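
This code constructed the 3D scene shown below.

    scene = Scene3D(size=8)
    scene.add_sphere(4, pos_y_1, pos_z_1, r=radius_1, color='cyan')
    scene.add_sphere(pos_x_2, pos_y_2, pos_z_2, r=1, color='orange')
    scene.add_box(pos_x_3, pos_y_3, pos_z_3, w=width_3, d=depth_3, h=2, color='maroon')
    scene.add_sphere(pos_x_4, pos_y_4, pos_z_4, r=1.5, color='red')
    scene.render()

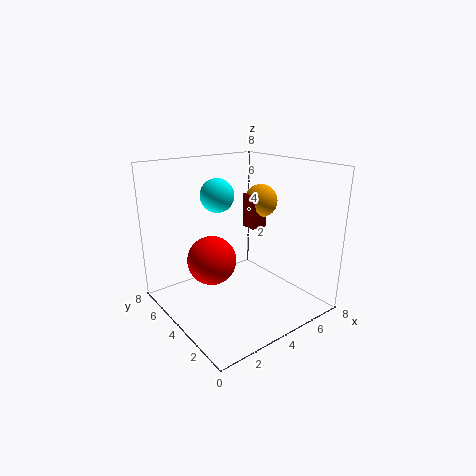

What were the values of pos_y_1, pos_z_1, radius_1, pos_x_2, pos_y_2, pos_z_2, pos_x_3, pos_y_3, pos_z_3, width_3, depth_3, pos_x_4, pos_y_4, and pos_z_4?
pos_y_1 = 6, pos_z_1 = 6, radius_1 = 1, pos_x_2 = 6.5, pos_y_2 = 5, pos_z_2 = 5.5, pos_x_3 = 5.5, pos_y_3 = 4.5, pos_z_3 = 4, width_3 = 1, depth_3 = 1, pos_x_4 = 3.5, pos_y_4 = 6, pos_z_4 = 2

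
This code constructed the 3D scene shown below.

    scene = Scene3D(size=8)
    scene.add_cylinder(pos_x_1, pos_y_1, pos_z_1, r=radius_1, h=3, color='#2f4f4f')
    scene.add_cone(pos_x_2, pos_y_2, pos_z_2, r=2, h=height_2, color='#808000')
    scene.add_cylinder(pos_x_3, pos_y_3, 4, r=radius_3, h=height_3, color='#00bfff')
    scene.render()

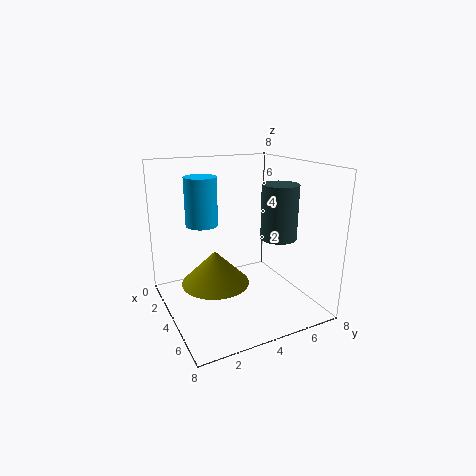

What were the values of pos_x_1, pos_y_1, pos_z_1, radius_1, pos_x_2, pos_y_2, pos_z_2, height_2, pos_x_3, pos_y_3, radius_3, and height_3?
pos_x_1 = 5, pos_y_1 = 6, pos_z_1 = 4, radius_1 = 1, pos_x_2 = 3, pos_y_2 = 3, pos_z_2 = 1, height_2 = 2, pos_x_3 = 1, pos_y_3 = 3, radius_3 = 1, height_3 = 3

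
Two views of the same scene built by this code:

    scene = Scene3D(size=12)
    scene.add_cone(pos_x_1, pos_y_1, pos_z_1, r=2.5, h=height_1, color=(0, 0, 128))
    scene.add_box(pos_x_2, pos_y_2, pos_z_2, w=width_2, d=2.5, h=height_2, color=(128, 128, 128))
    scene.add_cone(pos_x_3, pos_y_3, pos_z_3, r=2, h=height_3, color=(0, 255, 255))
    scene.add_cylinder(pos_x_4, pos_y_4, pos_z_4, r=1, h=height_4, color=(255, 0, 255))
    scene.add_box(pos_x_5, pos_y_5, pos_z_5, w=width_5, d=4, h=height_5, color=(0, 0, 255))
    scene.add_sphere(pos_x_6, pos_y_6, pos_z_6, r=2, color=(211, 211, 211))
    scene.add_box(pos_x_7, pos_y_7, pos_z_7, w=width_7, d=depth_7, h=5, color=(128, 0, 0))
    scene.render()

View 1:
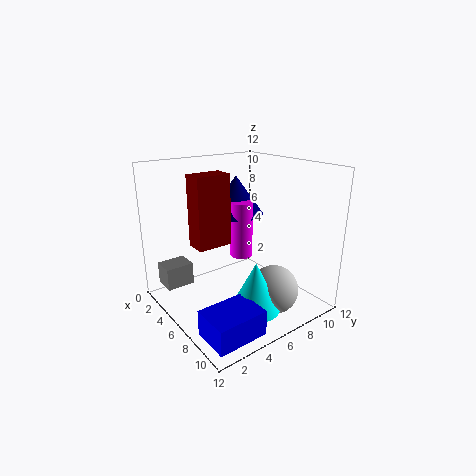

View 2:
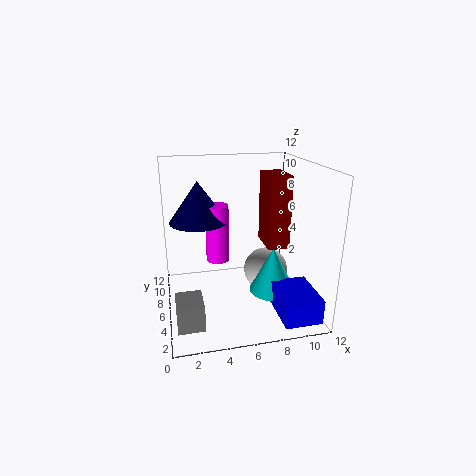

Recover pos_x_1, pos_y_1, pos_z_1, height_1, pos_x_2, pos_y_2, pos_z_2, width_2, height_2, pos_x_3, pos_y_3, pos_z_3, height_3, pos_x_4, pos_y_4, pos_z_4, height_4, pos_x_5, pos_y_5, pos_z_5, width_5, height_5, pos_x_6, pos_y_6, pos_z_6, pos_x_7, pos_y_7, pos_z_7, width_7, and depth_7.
pos_x_1 = 3; pos_y_1 = 8; pos_z_1 = 7; height_1 = 3.5; pos_x_2 = 0.5; pos_y_2 = 1; pos_z_2 = 1; width_2 = 2; height_2 = 2; pos_x_3 = 9; pos_y_3 = 5.5; pos_z_3 = 1; height_3 = 4; pos_x_4 = 4.5; pos_y_4 = 7.5; pos_z_4 = 3.5; height_4 = 5; pos_x_5 = 8.5; pos_y_5 = 0.5; pos_z_5 = 0.5; width_5 = 3; height_5 = 2; pos_x_6 = 9; pos_y_6 = 7.5; pos_z_6 = 2; pos_x_7 = 7; pos_y_7 = 1; pos_z_7 = 7; width_7 = 1.5; depth_7 = 2.5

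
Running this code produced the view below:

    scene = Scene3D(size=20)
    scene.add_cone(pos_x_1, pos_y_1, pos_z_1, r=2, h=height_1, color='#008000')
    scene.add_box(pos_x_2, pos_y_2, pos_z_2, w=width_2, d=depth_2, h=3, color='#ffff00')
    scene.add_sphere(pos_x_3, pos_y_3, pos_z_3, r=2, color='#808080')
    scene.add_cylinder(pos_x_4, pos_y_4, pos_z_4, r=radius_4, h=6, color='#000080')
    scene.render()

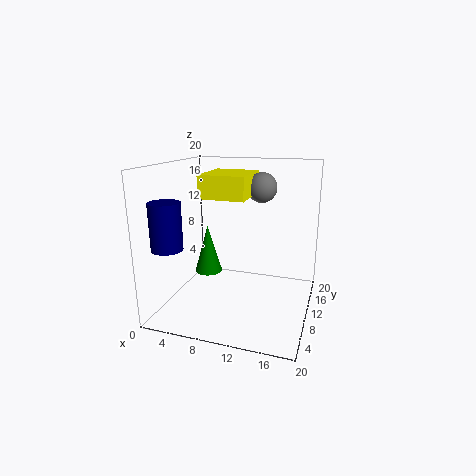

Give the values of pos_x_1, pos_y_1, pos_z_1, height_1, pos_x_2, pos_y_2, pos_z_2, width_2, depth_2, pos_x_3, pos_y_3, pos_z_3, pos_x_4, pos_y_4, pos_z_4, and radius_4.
pos_x_1 = 5; pos_y_1 = 11; pos_z_1 = 4; height_1 = 7; pos_x_2 = 6; pos_y_2 = 6; pos_z_2 = 16; width_2 = 6; depth_2 = 7; pos_x_3 = 13; pos_y_3 = 11; pos_z_3 = 17; pos_x_4 = 3; pos_y_4 = 3; pos_z_4 = 10; radius_4 = 2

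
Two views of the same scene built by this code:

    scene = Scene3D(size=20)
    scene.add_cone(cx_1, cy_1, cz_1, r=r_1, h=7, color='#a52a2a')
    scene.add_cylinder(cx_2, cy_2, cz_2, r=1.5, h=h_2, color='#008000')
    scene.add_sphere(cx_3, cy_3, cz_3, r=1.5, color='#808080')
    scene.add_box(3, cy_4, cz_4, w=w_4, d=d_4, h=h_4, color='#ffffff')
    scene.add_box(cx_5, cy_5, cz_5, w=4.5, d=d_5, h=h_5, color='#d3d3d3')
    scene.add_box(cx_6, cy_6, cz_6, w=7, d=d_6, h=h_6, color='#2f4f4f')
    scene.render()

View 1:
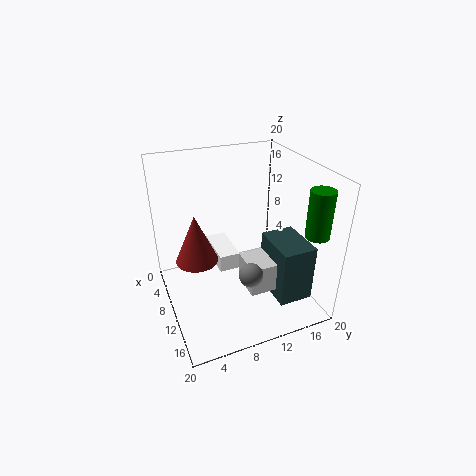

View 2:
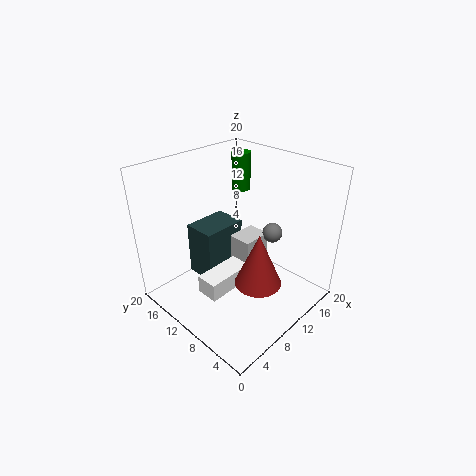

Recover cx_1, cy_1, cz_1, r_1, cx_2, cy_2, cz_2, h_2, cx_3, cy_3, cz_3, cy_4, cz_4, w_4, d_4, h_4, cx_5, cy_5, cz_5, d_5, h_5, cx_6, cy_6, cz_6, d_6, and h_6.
cx_1 = 8, cy_1 = 4.5, cz_1 = 6.5, r_1 = 3, cx_2 = 18, cy_2 = 17, cz_2 = 13, h_2 = 6, cx_3 = 16.5, cy_3 = 9, cz_3 = 8.5, cy_4 = 7.5, cz_4 = 4.5, w_4 = 6.5, d_4 = 3, h_4 = 2.5, cx_5 = 11.5, cy_5 = 9.5, cz_5 = 4.5, d_5 = 3.5, h_5 = 4, cx_6 = 8.5, cy_6 = 14.5, cz_6 = 0.5, d_6 = 5, h_6 = 8.5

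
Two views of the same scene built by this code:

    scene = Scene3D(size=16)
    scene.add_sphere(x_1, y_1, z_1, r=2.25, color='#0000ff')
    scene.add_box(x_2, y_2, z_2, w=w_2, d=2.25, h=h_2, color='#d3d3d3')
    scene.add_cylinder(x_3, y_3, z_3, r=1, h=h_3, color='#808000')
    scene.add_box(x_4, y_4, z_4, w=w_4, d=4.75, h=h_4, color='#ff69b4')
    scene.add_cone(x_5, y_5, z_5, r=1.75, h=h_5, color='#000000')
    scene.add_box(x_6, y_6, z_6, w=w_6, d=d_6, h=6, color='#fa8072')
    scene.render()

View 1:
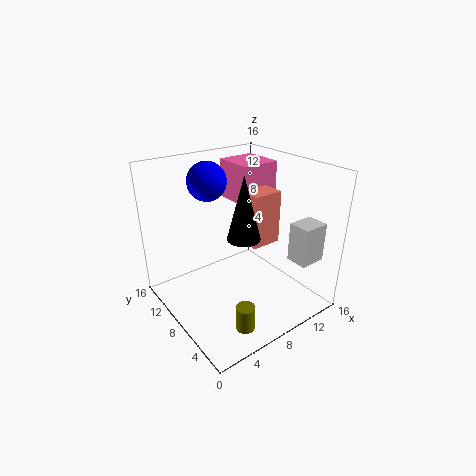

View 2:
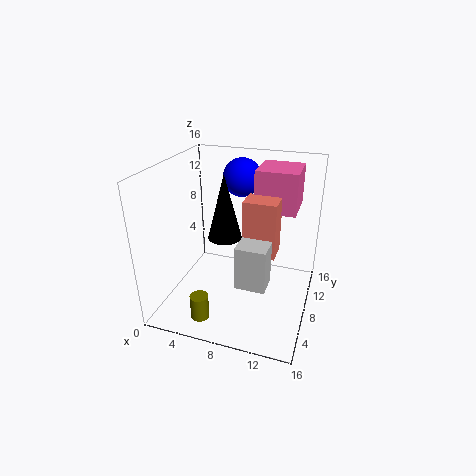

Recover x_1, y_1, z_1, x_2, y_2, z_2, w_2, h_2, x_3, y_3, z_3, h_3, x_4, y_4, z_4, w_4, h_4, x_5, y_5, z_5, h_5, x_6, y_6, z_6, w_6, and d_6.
x_1 = 7
y_1 = 12.5
z_1 = 13.5
x_2 = 10.25
y_2 = 0.25
z_2 = 7.25
w_2 = 2.75
h_2 = 4
x_3 = 5.25
y_3 = 3
z_3 = 0.25
h_3 = 2.75
x_4 = 9.5
y_4 = 8.75
z_4 = 11
w_4 = 4.5
h_4 = 4.5
x_5 = 7.25
y_5 = 6
z_5 = 9
h_5 = 6.75
x_6 = 9
y_6 = 6.25
z_6 = 7
w_6 = 3.5
d_6 = 2.75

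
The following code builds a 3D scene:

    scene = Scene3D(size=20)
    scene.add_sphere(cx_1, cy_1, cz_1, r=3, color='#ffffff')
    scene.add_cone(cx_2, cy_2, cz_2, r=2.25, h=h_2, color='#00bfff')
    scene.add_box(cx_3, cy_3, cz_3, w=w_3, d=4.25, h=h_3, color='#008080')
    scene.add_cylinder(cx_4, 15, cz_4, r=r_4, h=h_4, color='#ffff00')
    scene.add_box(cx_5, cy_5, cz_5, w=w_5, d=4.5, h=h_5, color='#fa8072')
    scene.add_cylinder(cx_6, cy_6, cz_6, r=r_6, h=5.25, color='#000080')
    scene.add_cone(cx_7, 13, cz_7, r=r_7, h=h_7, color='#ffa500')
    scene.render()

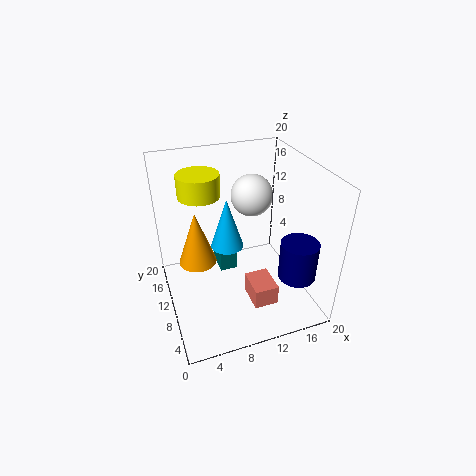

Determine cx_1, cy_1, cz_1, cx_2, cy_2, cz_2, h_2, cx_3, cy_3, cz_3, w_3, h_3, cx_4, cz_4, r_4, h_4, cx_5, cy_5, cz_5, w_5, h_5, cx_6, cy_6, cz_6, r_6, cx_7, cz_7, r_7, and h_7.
cx_1 = 13.25; cy_1 = 13.25; cz_1 = 14.5; cx_2 = 8.5; cy_2 = 10.25; cz_2 = 9; h_2 = 7; cx_3 = 8.75; cy_3 = 14.75; cz_3 = 0.75; w_3 = 2.75; h_3 = 3.5; cx_4 = 6; cz_4 = 14.75; r_4 = 3; h_4 = 3.25; cx_5 = 11; cy_5 = 5.25; cz_5 = 0.5; w_5 = 3.5; h_5 = 3; cx_6 = 16.25; cy_6 = 4; cz_6 = 6.25; r_6 = 2.5; cx_7 = 4.75; cz_7 = 5.25; r_7 = 2.75; h_7 = 8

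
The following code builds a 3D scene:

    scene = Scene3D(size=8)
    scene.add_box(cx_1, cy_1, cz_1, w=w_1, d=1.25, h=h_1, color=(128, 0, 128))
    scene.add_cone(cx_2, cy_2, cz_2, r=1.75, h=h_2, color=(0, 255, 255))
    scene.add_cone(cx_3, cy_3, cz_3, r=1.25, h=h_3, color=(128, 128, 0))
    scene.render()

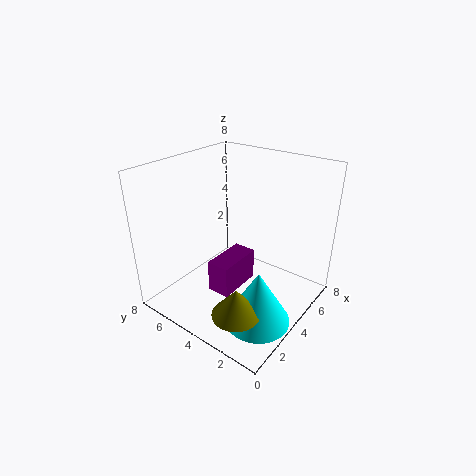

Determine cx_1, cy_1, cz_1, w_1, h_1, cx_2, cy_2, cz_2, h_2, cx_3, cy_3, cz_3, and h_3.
cx_1 = 2
cy_1 = 3.25
cz_1 = 1.5
w_1 = 2.5
h_1 = 1.75
cx_2 = 2.75
cy_2 = 1.75
cz_2 = 0.25
h_2 = 3
cx_3 = 1.5
cy_3 = 2.25
cz_3 = 1.25
h_3 = 1.5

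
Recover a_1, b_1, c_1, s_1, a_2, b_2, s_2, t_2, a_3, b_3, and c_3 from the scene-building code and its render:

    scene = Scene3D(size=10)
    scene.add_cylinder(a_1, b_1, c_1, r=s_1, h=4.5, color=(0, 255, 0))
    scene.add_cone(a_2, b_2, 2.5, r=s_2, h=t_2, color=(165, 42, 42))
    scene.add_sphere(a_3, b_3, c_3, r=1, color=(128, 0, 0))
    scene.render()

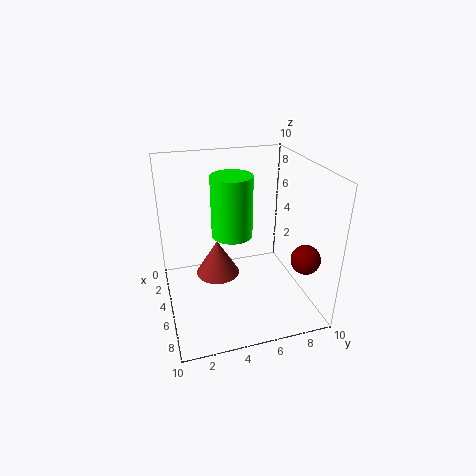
a_1 = 3.5
b_1 = 5
c_1 = 4.5
s_1 = 1.5
a_2 = 5
b_2 = 3.5
s_2 = 1.5
t_2 = 2.5
a_3 = 7.5
b_3 = 9
c_3 = 4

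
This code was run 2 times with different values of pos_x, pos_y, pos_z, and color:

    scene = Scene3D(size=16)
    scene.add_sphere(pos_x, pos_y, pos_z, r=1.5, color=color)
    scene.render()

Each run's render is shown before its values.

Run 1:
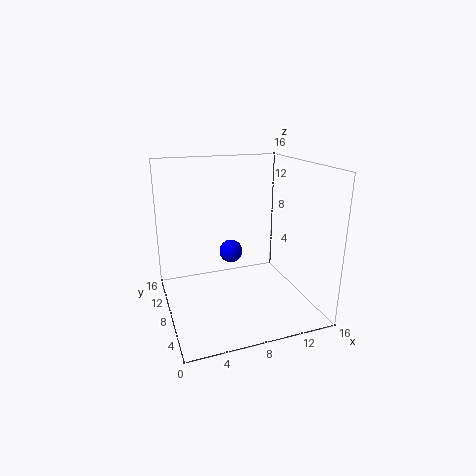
pos_x = 9, pos_y = 13.5, pos_z = 4, color = 'blue'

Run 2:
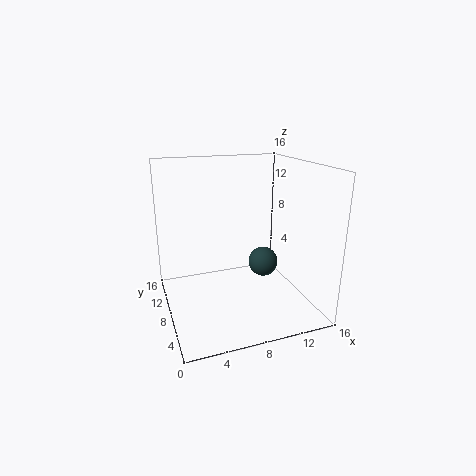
pos_x = 9.5, pos_y = 4.5, pos_z = 6.5, color = 'darkslategray'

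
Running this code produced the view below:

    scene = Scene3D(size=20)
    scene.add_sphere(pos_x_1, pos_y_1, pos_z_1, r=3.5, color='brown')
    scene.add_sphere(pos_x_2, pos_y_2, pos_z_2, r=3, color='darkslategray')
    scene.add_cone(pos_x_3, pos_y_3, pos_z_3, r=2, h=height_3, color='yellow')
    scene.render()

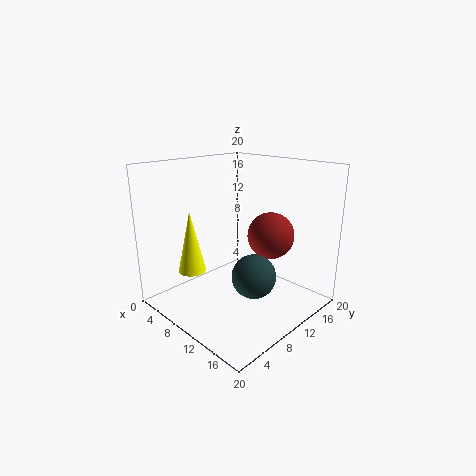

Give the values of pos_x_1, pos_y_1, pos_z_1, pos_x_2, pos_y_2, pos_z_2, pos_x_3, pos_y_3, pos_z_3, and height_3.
pos_x_1 = 11
pos_y_1 = 16
pos_z_1 = 9
pos_x_2 = 13.5
pos_y_2 = 9.5
pos_z_2 = 5.5
pos_x_3 = 4.5
pos_y_3 = 6
pos_z_3 = 4.5
height_3 = 9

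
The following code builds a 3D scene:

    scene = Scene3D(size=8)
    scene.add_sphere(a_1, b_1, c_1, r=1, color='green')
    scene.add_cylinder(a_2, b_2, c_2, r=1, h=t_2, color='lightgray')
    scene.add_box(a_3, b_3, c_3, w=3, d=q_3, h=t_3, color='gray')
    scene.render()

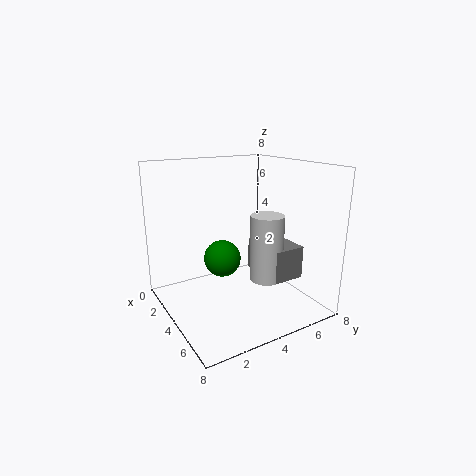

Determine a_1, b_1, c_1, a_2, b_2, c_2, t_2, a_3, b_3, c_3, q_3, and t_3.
a_1 = 4
b_1 = 3
c_1 = 3
a_2 = 4
b_2 = 6
c_2 = 1
t_2 = 4
a_3 = 2
b_3 = 6
c_3 = 1
q_3 = 2
t_3 = 2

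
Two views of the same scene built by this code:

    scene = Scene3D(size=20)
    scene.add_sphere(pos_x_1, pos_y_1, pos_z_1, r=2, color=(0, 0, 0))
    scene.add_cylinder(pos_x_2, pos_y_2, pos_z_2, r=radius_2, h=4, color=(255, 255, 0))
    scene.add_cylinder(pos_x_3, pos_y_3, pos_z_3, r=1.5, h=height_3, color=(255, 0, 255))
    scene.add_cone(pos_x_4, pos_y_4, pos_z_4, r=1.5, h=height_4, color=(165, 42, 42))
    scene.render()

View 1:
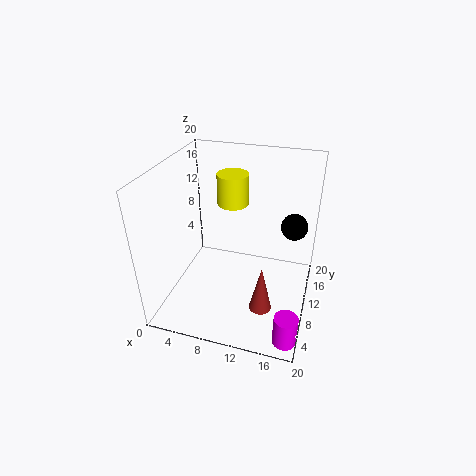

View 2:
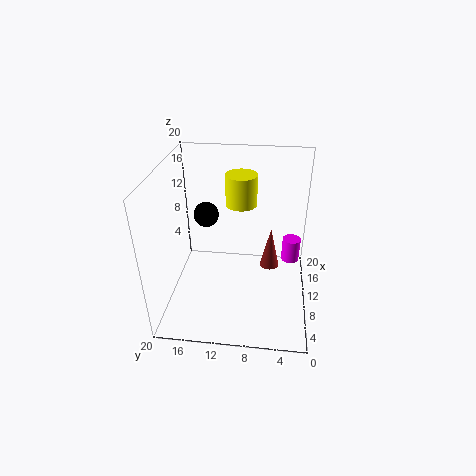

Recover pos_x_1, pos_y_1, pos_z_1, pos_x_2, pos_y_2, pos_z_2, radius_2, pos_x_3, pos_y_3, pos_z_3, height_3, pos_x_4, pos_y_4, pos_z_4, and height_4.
pos_x_1 = 17, pos_y_1 = 16, pos_z_1 = 9.5, pos_x_2 = 9.5, pos_y_2 = 9.5, pos_z_2 = 15.5, radius_2 = 2, pos_x_3 = 18.5, pos_y_3 = 2, pos_z_3 = 1, height_3 = 4, pos_x_4 = 14.5, pos_y_4 = 5.5, pos_z_4 = 2.5, height_4 = 6.5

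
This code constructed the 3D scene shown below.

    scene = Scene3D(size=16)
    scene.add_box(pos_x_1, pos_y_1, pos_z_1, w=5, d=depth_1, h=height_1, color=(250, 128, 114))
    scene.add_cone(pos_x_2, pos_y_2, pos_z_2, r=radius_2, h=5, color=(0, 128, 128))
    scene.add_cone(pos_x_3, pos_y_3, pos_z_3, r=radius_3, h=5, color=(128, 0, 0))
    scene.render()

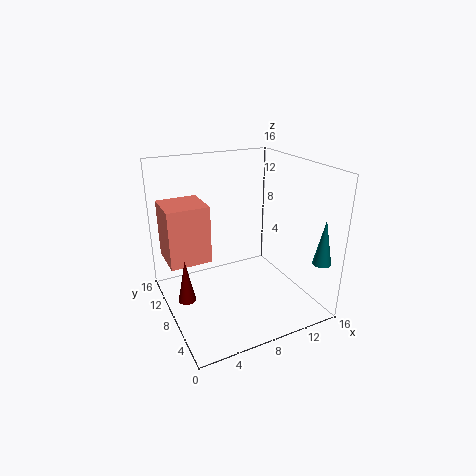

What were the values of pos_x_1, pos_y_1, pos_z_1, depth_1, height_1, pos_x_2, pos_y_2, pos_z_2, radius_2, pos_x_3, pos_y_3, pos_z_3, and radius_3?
pos_x_1 = 1
pos_y_1 = 11
pos_z_1 = 4
depth_1 = 5
height_1 = 7
pos_x_2 = 15
pos_y_2 = 2
pos_z_2 = 6
radius_2 = 1
pos_x_3 = 2
pos_y_3 = 9
pos_z_3 = 1
radius_3 = 1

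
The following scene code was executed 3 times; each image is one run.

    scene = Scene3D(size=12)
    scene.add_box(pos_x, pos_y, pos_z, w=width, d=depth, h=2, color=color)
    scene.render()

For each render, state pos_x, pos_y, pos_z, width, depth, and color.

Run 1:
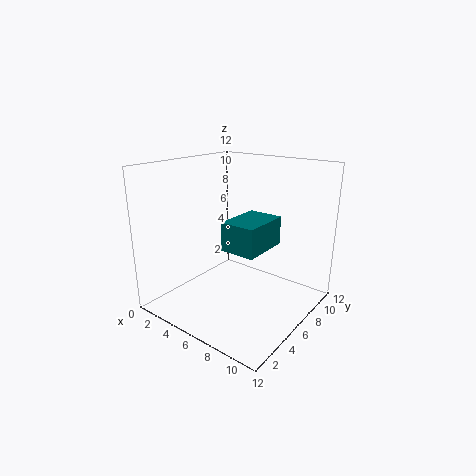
pos_x = 8, pos_y = 1.5, pos_z = 7, width = 2.5, depth = 3.5, color = 'teal'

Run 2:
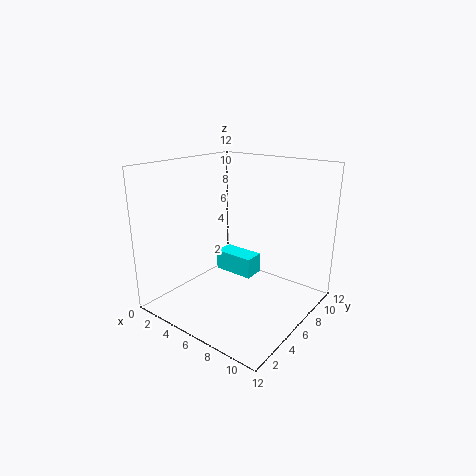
pos_x = 1, pos_y = 9, pos_z = 0.5, width = 4, depth = 2, color = 'cyan'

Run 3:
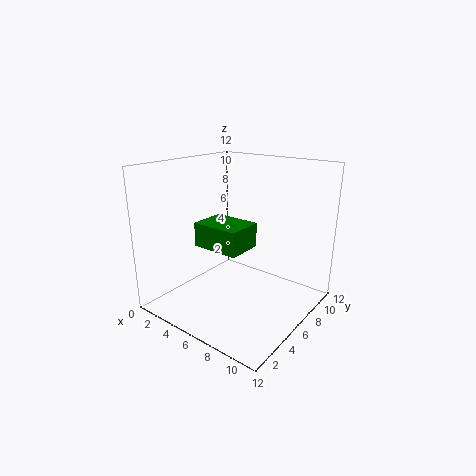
pos_x = 3.5, pos_y = 3.5, pos_z = 5.5, width = 4, depth = 3, color = 'green'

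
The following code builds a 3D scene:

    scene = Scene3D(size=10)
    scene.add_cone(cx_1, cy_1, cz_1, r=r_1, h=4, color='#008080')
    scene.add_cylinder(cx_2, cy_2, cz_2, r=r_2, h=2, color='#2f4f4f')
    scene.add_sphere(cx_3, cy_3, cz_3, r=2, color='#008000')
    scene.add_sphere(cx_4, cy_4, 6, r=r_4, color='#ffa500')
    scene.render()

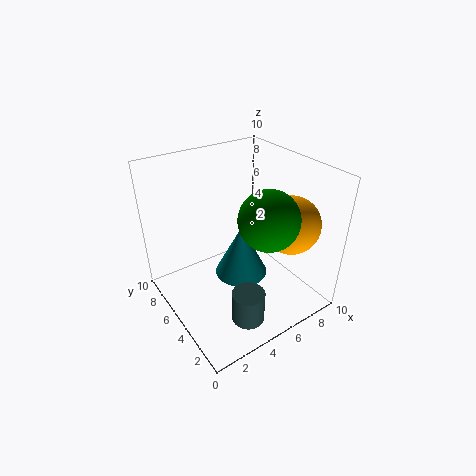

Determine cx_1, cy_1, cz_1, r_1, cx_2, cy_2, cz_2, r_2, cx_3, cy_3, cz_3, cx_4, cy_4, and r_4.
cx_1 = 6; cy_1 = 6; cz_1 = 1; r_1 = 2; cx_2 = 3; cy_2 = 1; cz_2 = 2; r_2 = 1; cx_3 = 6; cy_3 = 3; cz_3 = 7; cx_4 = 8; cy_4 = 3; r_4 = 2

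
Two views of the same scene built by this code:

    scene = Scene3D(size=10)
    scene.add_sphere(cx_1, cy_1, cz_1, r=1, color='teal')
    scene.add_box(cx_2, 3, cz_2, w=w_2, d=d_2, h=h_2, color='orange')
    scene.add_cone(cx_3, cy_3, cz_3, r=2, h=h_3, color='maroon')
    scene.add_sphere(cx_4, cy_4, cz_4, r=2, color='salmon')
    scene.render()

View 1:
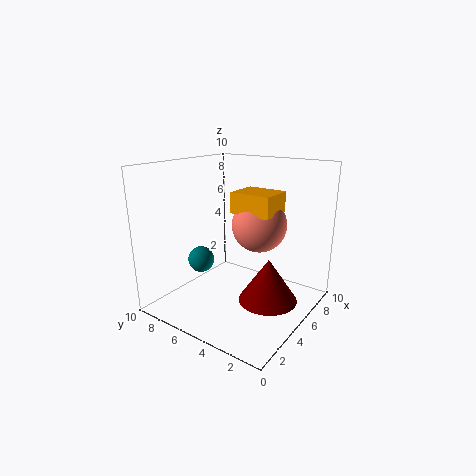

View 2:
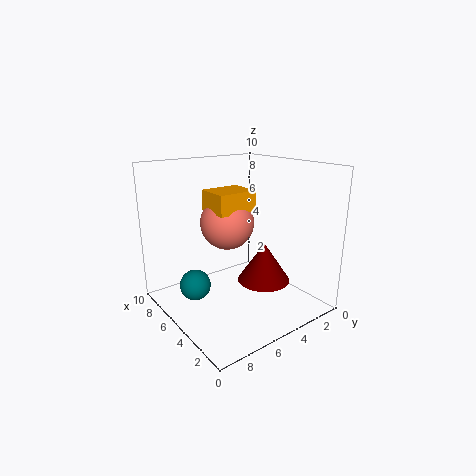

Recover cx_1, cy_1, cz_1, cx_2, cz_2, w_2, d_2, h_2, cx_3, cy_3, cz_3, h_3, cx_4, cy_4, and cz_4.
cx_1 = 5; cy_1 = 8.5; cz_1 = 2.5; cx_2 = 5.5; cz_2 = 6.5; w_2 = 2.5; d_2 = 3; h_2 = 1.5; cx_3 = 5; cy_3 = 2.5; cz_3 = 1; h_3 = 3; cx_4 = 7; cy_4 = 4.5; cz_4 = 5.5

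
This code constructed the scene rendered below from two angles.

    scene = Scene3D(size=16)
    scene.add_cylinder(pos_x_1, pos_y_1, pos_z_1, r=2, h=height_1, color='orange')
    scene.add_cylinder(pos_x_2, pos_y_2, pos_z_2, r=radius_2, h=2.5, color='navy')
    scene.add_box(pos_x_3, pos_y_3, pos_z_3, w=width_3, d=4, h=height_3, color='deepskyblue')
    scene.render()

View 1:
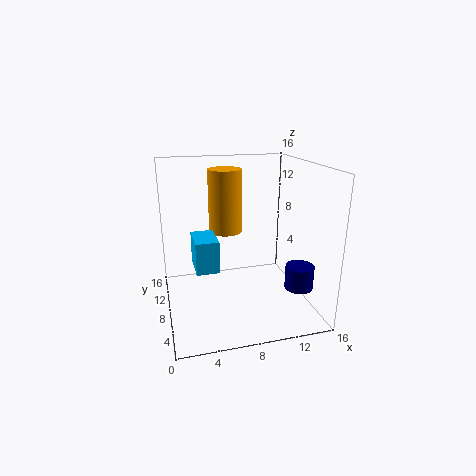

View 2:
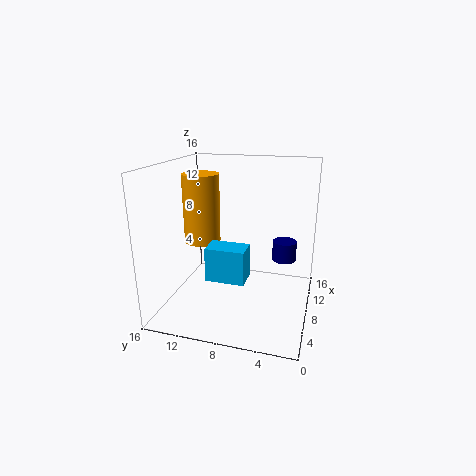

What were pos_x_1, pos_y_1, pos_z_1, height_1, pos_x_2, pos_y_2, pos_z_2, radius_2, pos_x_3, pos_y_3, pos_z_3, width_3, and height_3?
pos_x_1 = 7.5
pos_y_1 = 12
pos_z_1 = 7.5
height_1 = 7.5
pos_x_2 = 13.5
pos_y_2 = 3.5
pos_z_2 = 3.5
radius_2 = 1.5
pos_x_3 = 3
pos_y_3 = 6
pos_z_3 = 5
width_3 = 2.5
height_3 = 3.5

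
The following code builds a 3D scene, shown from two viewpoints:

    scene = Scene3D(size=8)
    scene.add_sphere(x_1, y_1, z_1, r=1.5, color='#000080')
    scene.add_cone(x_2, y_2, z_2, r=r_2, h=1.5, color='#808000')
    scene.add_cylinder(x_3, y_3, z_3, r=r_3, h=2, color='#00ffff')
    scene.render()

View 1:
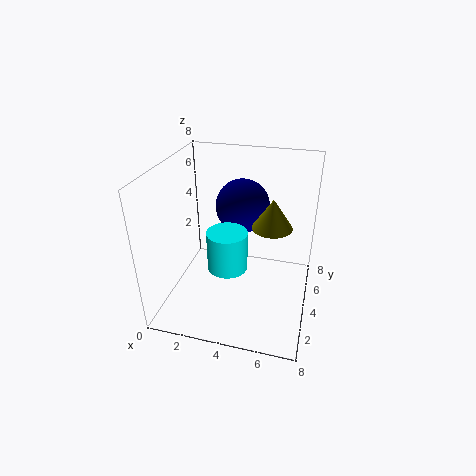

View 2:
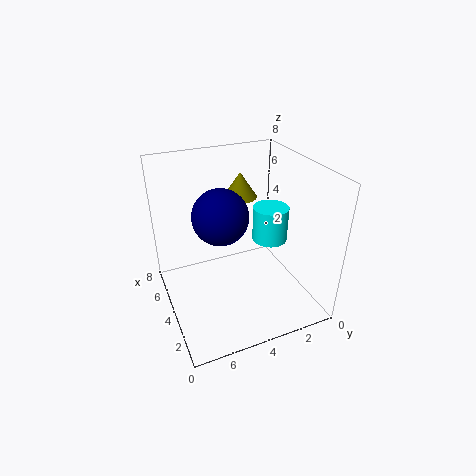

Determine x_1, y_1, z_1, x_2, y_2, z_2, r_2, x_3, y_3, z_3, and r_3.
x_1 = 4
y_1 = 5
z_1 = 5.5
x_2 = 6
y_2 = 3
z_2 = 5.5
r_2 = 1
x_3 = 4
y_3 = 2
z_3 = 3.5
r_3 = 1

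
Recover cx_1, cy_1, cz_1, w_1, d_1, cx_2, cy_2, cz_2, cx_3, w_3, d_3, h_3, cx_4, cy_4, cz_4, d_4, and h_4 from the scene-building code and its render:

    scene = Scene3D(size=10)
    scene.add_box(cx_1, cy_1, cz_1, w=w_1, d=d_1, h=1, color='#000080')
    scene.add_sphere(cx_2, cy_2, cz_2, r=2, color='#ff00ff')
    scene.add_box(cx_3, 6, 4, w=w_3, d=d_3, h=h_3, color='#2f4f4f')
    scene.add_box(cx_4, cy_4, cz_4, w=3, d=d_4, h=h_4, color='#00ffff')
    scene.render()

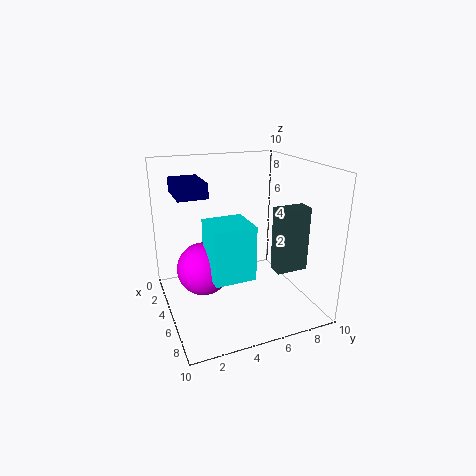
cx_1 = 2, cy_1 = 1, cz_1 = 8, w_1 = 3, d_1 = 2, cx_2 = 3, cy_2 = 3, cz_2 = 2, cx_3 = 8, w_3 = 1, d_3 = 2, h_3 = 4, cx_4 = 3, cy_4 = 3, cz_4 = 2, d_4 = 3, h_4 = 4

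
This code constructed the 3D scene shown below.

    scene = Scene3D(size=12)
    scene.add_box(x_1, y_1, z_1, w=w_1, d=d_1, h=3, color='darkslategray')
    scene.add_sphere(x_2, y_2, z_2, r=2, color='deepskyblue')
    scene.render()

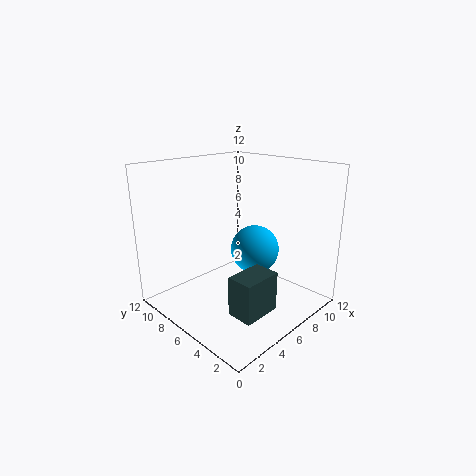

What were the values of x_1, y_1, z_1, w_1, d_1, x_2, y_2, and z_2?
x_1 = 2; y_1 = 1; z_1 = 2; w_1 = 3; d_1 = 2; x_2 = 7; y_2 = 5; z_2 = 5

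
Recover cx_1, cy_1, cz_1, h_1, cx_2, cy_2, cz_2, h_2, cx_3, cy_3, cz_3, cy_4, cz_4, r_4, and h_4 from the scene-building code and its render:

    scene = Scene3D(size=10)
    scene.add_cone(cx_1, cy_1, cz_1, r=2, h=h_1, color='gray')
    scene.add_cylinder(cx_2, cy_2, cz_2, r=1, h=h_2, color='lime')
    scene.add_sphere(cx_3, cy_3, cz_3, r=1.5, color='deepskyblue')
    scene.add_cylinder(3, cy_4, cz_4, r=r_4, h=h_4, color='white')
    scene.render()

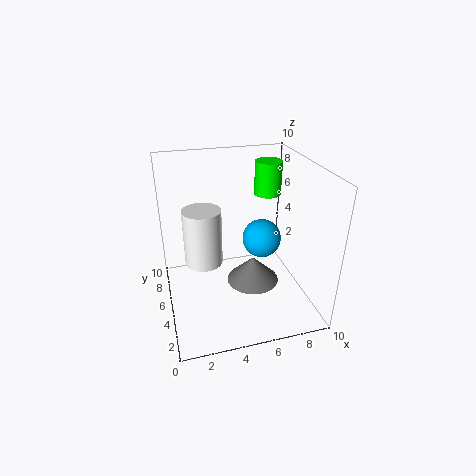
cx_1 = 6.5, cy_1 = 6, cz_1 = 0.5, h_1 = 2, cx_2 = 8, cy_2 = 7.5, cz_2 = 7, h_2 = 2.5, cx_3 = 7.5, cy_3 = 7, cz_3 = 3.5, cy_4 = 8, cz_4 = 1.5, r_4 = 1.5, h_4 = 4.5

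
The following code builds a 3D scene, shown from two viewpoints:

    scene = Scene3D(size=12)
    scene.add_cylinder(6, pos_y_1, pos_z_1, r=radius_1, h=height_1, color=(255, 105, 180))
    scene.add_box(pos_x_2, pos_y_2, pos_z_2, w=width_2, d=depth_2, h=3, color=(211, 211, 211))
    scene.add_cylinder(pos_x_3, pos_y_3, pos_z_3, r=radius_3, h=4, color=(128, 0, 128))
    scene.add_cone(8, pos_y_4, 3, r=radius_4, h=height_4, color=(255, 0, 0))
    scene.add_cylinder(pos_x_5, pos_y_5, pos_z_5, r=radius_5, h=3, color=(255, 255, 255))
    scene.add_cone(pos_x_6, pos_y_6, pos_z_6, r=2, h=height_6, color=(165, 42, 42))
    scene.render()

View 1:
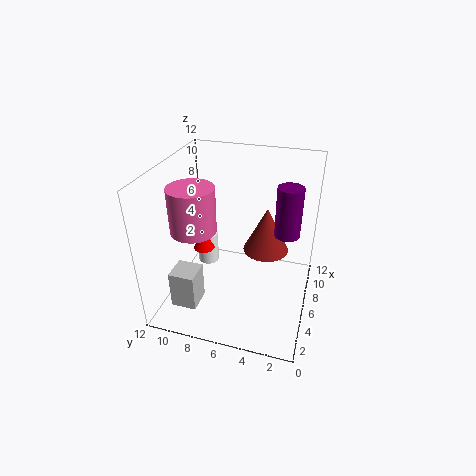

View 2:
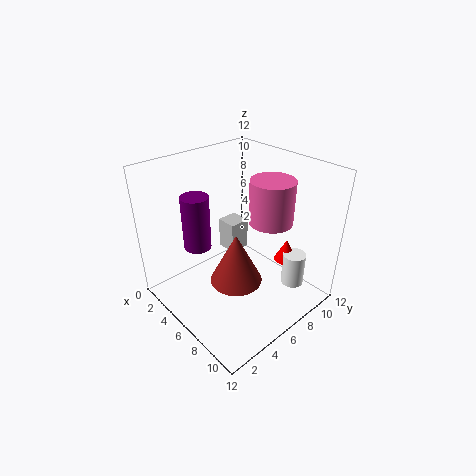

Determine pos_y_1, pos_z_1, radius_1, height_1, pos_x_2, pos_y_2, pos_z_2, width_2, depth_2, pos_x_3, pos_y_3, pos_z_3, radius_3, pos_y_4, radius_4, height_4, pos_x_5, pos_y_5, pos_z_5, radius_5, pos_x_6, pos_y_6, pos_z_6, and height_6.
pos_y_1 = 10
pos_z_1 = 6
radius_1 = 2
height_1 = 4
pos_x_2 = 1
pos_y_2 = 8
pos_z_2 = 2
width_2 = 2
depth_2 = 2
pos_x_3 = 6
pos_y_3 = 2
pos_z_3 = 7
radius_3 = 1
pos_y_4 = 10
radius_4 = 1
height_4 = 2
pos_x_5 = 9
pos_y_5 = 10
pos_z_5 = 1
radius_5 = 1
pos_x_6 = 8
pos_y_6 = 4
pos_z_6 = 4
height_6 = 4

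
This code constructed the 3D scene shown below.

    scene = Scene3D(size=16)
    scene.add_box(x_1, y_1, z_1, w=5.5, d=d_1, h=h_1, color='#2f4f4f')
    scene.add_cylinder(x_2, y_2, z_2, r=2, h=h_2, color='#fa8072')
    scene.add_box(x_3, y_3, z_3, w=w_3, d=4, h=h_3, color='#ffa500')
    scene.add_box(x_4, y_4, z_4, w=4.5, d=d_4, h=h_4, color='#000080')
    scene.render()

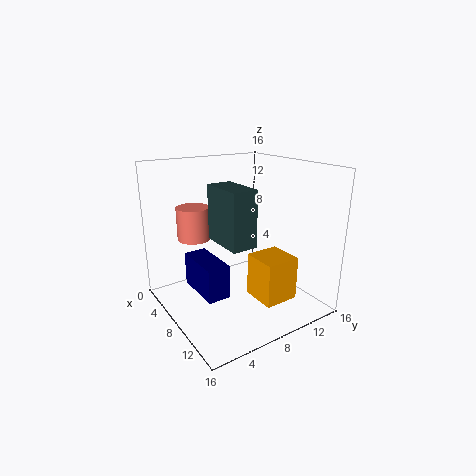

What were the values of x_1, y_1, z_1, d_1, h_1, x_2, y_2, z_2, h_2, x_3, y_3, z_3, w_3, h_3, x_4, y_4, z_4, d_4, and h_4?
x_1 = 4; y_1 = 6.5; z_1 = 7; d_1 = 3; h_1 = 6.5; x_2 = 2; y_2 = 5.5; z_2 = 6.5; h_2 = 4; x_3 = 8.5; y_3 = 9; z_3 = 1; w_3 = 4; h_3 = 5; x_4 = 10.5; y_4 = 0.5; z_4 = 6; d_4 = 2; h_4 = 3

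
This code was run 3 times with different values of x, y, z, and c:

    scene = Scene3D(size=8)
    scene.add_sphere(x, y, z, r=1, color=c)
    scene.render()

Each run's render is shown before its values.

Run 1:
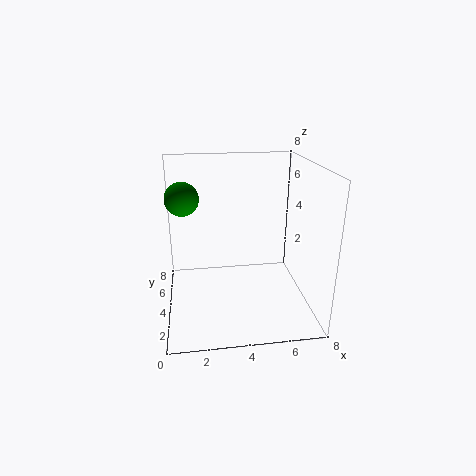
x = 1; y = 6; z = 5.75; c = 'green'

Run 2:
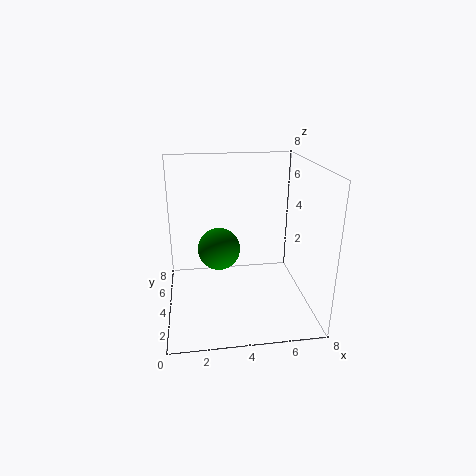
x = 2.75; y = 1.75; z = 4.5; c = 'green'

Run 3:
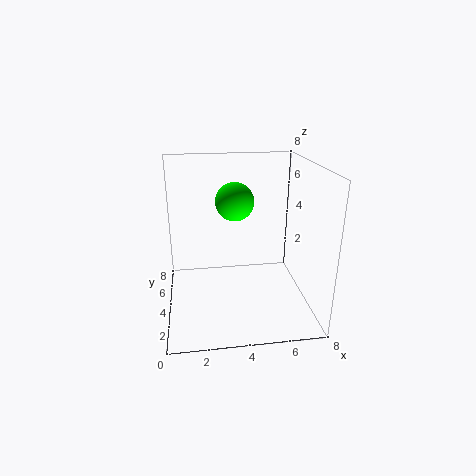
x = 3.75; y = 3.5; z = 6.25; c = 'lime'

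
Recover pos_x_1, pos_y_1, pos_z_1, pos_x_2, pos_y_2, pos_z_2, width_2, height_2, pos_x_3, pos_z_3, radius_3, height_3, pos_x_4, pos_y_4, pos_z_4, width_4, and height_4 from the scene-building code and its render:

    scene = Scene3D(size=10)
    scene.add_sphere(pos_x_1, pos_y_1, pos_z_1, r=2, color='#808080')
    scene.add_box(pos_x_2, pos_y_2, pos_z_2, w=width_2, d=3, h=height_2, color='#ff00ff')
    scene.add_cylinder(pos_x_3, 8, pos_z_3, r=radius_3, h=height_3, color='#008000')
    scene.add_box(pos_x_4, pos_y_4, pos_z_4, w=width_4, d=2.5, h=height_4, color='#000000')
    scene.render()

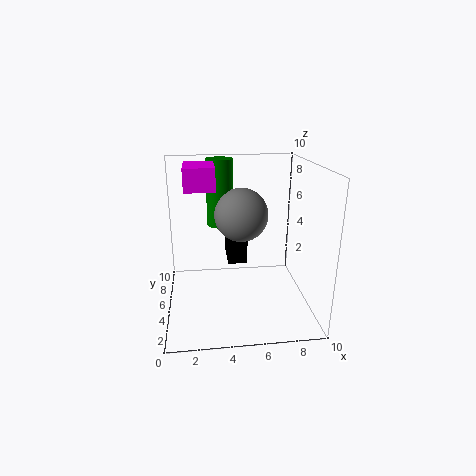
pos_x_1 = 5.5
pos_y_1 = 7
pos_z_1 = 6
pos_x_2 = 1.5
pos_y_2 = 4
pos_z_2 = 8.5
width_2 = 2
height_2 = 1.5
pos_x_3 = 4
pos_z_3 = 5
radius_3 = 1
height_3 = 5
pos_x_4 = 4.5
pos_y_4 = 7
pos_z_4 = 2
width_4 = 1.5
height_4 = 4.5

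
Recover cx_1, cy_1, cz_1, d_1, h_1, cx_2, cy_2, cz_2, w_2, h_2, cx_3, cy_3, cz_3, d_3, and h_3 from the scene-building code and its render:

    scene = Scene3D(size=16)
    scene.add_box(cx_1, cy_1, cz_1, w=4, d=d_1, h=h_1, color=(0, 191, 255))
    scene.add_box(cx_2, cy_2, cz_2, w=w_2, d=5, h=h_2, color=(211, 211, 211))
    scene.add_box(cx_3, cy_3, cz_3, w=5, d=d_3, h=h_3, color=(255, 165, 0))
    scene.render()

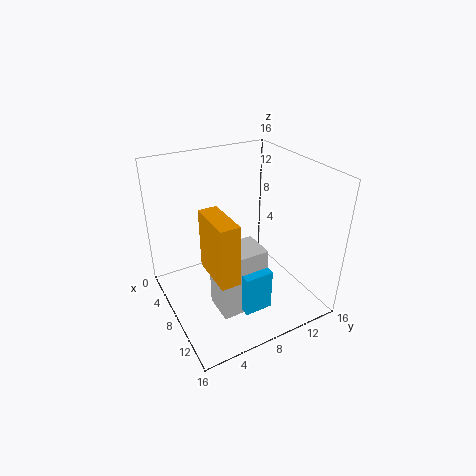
cx_1 = 9.5
cy_1 = 6
cz_1 = 2
d_1 = 3
h_1 = 4.5
cx_2 = 9
cy_2 = 4
cz_2 = 1.5
w_2 = 3.5
h_2 = 7
cx_3 = 8
cy_3 = 3.5
cz_3 = 6
d_3 = 2
h_3 = 6.5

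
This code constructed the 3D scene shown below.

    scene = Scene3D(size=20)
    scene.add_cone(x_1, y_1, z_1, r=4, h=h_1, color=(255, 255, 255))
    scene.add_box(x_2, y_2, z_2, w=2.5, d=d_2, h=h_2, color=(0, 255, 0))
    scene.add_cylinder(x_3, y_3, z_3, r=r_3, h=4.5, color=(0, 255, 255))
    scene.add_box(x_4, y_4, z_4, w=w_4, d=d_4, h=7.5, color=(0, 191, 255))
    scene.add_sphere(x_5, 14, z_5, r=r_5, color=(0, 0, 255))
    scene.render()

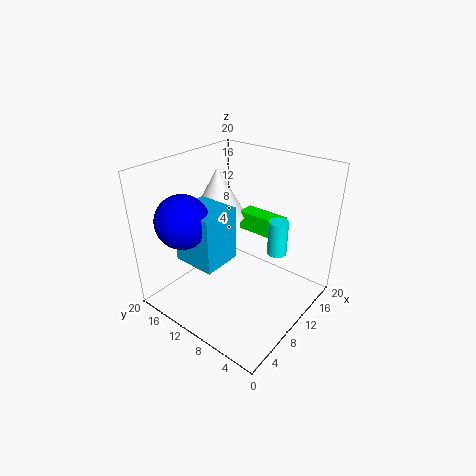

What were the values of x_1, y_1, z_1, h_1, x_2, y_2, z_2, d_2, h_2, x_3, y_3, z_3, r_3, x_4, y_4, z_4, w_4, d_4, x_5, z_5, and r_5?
x_1 = 12, y_1 = 15.25, z_1 = 11.25, h_1 = 7.25, x_2 = 13.25, y_2 = 5.75, z_2 = 9.5, d_2 = 6.5, h_2 = 2.75, x_3 = 10.5, y_3 = 4, z_3 = 9.75, r_3 = 1.25, x_4 = 3.75, y_4 = 9.75, z_4 = 7.5, w_4 = 5.5, d_4 = 6, x_5 = 3.75, z_5 = 13.75, r_5 = 3.5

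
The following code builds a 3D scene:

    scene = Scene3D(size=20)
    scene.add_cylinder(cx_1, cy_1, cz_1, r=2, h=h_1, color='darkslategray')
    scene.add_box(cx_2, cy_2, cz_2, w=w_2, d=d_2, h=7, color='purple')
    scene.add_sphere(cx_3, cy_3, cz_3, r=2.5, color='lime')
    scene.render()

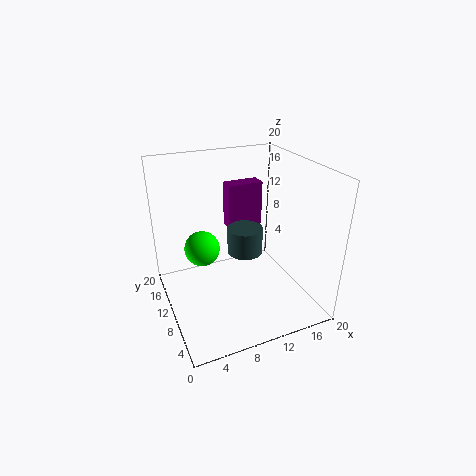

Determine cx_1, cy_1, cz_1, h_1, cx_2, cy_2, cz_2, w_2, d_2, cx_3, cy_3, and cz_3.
cx_1 = 8; cy_1 = 3.5; cz_1 = 12; h_1 = 3; cx_2 = 11; cy_2 = 15.5; cz_2 = 8.5; w_2 = 5.5; d_2 = 2.5; cx_3 = 5.5; cy_3 = 12.5; cz_3 = 8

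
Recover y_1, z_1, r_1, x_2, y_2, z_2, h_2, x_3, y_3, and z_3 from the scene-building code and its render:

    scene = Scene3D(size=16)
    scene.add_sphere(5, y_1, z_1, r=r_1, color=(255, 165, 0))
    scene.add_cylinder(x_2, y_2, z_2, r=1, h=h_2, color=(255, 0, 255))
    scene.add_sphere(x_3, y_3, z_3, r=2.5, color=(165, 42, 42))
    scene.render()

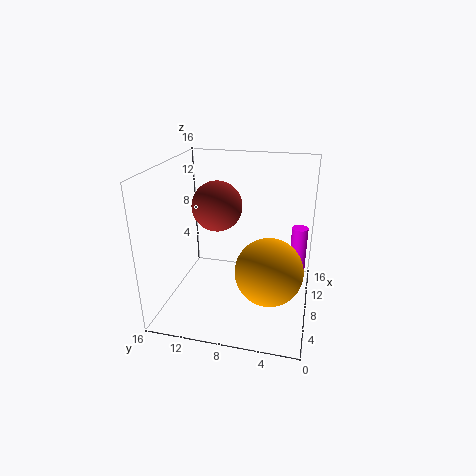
y_1 = 4
z_1 = 6
r_1 = 3.5
x_2 = 13.5
y_2 = 1.5
z_2 = 0.5
h_2 = 7
x_3 = 5.5
y_3 = 9.5
z_3 = 12.5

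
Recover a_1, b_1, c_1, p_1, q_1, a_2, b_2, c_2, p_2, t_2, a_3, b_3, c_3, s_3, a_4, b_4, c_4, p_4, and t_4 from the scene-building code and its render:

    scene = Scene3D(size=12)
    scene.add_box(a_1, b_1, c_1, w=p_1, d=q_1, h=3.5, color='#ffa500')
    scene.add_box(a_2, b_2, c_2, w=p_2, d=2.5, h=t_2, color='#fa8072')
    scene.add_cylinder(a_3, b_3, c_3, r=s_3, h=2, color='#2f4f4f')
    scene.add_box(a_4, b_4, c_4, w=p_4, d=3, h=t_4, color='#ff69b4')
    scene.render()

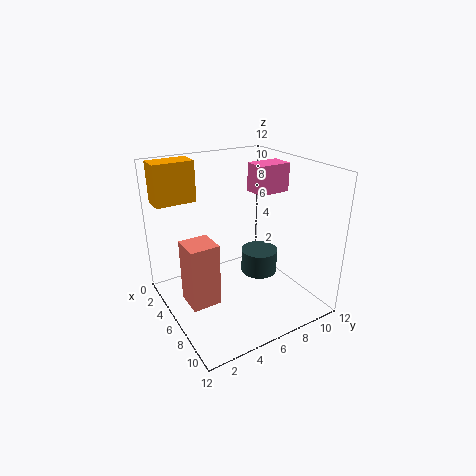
a_1 = 0.5; b_1 = 0.5; c_1 = 8.5; p_1 = 2; q_1 = 3.5; a_2 = 4; b_2 = 1.5; c_2 = 0.5; p_2 = 2.5; t_2 = 5.5; a_3 = 7; b_3 = 7.5; c_3 = 3; s_3 = 1.5; a_4 = 3.5; b_4 = 8.5; c_4 = 9; p_4 = 2; t_4 = 2.5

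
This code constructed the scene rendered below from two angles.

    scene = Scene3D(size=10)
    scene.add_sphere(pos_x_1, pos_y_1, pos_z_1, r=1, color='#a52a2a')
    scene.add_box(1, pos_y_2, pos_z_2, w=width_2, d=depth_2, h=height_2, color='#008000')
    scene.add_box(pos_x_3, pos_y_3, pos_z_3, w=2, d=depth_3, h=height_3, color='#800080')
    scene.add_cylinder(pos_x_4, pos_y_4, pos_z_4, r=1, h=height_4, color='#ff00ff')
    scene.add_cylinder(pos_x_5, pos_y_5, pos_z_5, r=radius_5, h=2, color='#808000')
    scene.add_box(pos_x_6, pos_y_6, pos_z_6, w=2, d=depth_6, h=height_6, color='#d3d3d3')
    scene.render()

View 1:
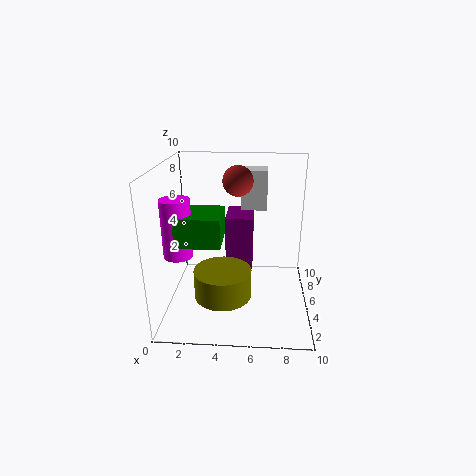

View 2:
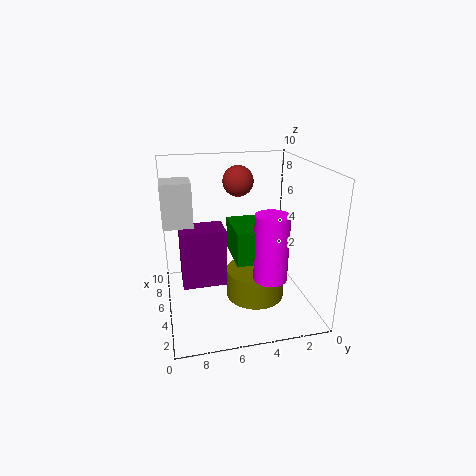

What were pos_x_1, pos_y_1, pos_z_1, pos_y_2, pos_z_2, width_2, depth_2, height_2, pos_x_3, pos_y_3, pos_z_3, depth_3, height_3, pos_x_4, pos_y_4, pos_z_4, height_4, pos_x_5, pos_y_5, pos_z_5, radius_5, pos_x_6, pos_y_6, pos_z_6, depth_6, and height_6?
pos_x_1 = 5; pos_y_1 = 5; pos_z_1 = 9; pos_y_2 = 3; pos_z_2 = 5; width_2 = 3; depth_2 = 3; height_2 = 2; pos_x_3 = 4; pos_y_3 = 6; pos_z_3 = 2; depth_3 = 3; height_3 = 4; pos_x_4 = 1; pos_y_4 = 4; pos_z_4 = 4; height_4 = 4; pos_x_5 = 4; pos_y_5 = 4; pos_z_5 = 1; radius_5 = 2; pos_x_6 = 5; pos_y_6 = 8; pos_z_6 = 6; depth_6 = 2; height_6 = 3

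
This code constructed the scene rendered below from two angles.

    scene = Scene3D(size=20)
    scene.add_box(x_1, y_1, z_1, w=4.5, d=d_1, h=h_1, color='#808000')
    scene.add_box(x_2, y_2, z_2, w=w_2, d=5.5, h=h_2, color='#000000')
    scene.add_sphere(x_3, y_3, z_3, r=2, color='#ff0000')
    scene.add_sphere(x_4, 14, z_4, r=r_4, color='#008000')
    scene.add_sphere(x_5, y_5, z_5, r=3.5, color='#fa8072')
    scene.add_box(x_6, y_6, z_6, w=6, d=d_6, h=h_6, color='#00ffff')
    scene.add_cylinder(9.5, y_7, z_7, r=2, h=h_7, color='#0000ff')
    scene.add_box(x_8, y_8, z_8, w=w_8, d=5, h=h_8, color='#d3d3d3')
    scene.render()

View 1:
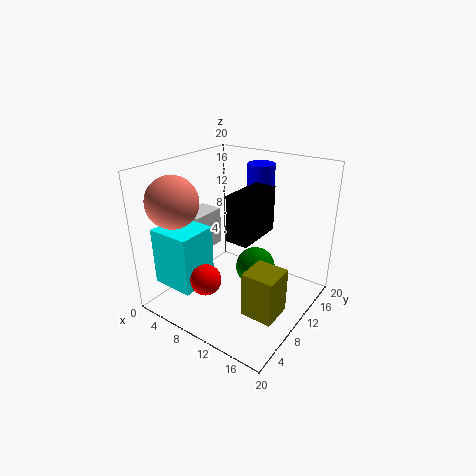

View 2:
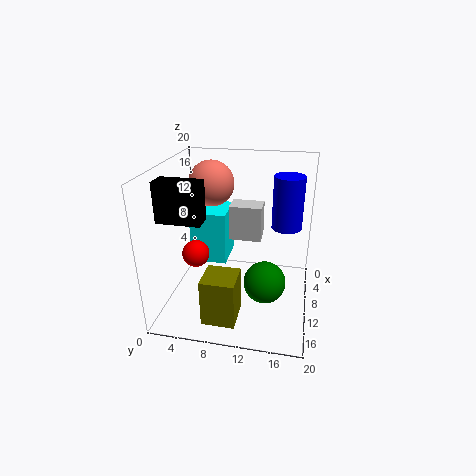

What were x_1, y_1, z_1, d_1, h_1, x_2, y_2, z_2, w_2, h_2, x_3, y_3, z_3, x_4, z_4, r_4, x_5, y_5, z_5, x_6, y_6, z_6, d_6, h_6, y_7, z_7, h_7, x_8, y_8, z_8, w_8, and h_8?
x_1 = 13
y_1 = 6.5
z_1 = 0.5
d_1 = 4.5
h_1 = 6.5
x_2 = 14.5
y_2 = 1.5
z_2 = 14.5
w_2 = 2.5
h_2 = 5
x_3 = 9.5
y_3 = 3.5
z_3 = 6.5
x_4 = 10.5
z_4 = 3.5
r_4 = 3
x_5 = 3.5
y_5 = 4.5
z_5 = 15.5
x_6 = 1.5
y_6 = 2
z_6 = 4
d_6 = 5.5
h_6 = 8
y_7 = 16.5
z_7 = 12
h_7 = 7
x_8 = 1.5
y_8 = 7.5
z_8 = 7
w_8 = 3.5
h_8 = 5.5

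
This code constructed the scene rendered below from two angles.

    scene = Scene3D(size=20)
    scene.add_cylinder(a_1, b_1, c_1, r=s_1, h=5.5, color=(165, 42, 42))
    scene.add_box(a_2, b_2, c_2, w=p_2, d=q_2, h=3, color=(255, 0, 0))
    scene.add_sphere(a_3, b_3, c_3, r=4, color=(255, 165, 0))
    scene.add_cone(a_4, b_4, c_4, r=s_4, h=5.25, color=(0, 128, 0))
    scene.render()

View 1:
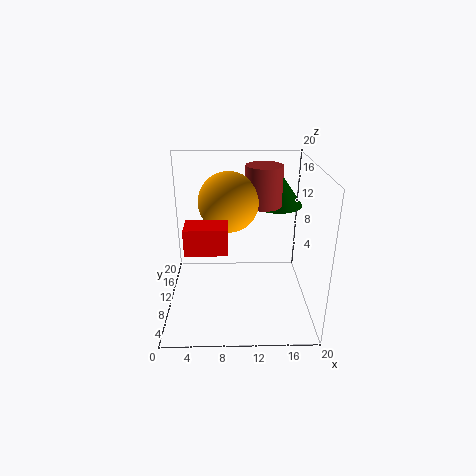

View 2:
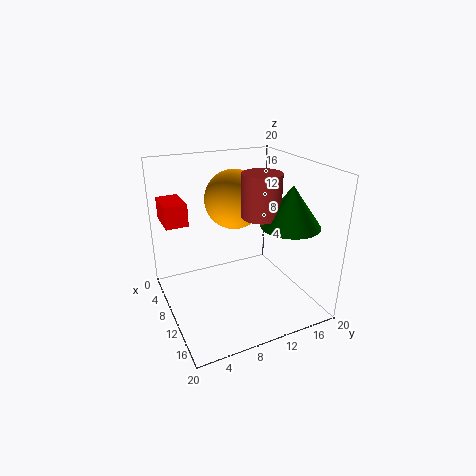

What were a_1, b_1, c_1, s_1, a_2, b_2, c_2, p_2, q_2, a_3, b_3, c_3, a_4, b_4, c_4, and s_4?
a_1 = 13.5; b_1 = 11.5; c_1 = 14.25; s_1 = 2.5; a_2 = 4; b_2 = 0.5; c_2 = 12.5; p_2 = 4.75; q_2 = 3; a_3 = 8.75; b_3 = 10; c_3 = 15.25; a_4 = 15.75; b_4 = 14.5; c_4 = 13.25; s_4 = 3.75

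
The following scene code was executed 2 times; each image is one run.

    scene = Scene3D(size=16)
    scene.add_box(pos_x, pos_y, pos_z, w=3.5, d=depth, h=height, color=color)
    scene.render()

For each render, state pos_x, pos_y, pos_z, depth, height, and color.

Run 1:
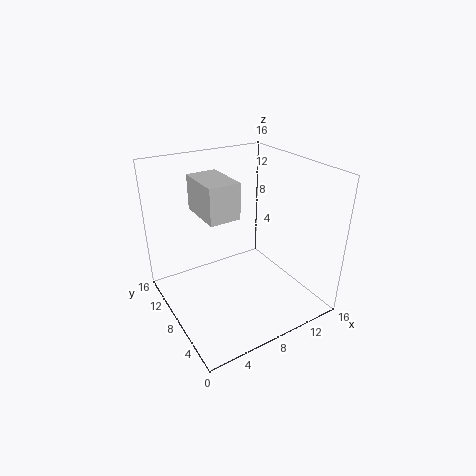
pos_x = 4.5; pos_y = 7.5; pos_z = 10.5; depth = 5.5; height = 4; color = 'lightgray'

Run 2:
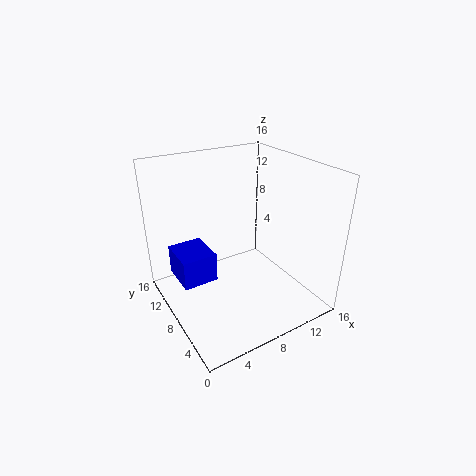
pos_x = 0.5; pos_y = 5.5; pos_z = 5.5; depth = 4; height = 3; color = 'blue'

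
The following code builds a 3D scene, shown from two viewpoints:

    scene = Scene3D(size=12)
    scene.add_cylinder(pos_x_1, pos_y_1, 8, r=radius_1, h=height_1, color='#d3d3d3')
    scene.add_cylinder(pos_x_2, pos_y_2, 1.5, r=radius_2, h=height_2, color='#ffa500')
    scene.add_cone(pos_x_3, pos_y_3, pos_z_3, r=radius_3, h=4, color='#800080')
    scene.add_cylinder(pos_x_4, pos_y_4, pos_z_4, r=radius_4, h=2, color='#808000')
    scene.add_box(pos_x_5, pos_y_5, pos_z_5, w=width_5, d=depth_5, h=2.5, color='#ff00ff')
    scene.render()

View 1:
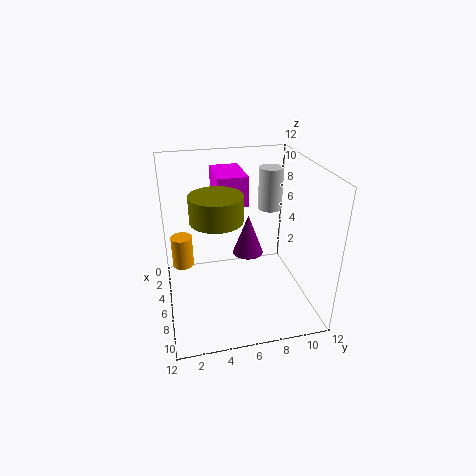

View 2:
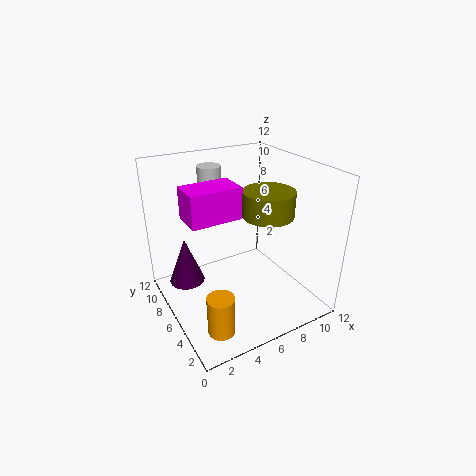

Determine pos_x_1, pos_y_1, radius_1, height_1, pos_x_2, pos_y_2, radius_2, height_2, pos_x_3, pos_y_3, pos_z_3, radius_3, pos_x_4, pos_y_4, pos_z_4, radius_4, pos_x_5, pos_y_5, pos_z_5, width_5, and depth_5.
pos_x_1 = 5
pos_y_1 = 9
radius_1 = 1
height_1 = 3.5
pos_x_2 = 2
pos_y_2 = 1.5
radius_2 = 1
height_2 = 3
pos_x_3 = 2
pos_y_3 = 8
pos_z_3 = 2
radius_3 = 1.5
pos_x_4 = 7.5
pos_y_4 = 4
pos_z_4 = 8.5
radius_4 = 2
pos_x_5 = 1.5
pos_y_5 = 4.5
pos_z_5 = 8.5
width_5 = 4
depth_5 = 2.5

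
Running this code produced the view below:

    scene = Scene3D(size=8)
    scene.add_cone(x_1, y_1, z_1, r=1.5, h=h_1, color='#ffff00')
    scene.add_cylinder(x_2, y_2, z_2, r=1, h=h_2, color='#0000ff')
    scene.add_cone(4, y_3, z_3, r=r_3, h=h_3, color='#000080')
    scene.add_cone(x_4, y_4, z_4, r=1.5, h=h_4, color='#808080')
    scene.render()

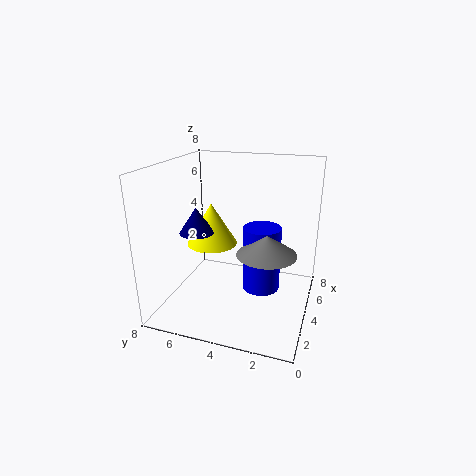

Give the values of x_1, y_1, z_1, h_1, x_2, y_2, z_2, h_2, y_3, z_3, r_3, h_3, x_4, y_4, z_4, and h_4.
x_1 = 5; y_1 = 6; z_1 = 3; h_1 = 2.5; x_2 = 3.5; y_2 = 2.5; z_2 = 1.5; h_2 = 3.5; y_3 = 6.5; z_3 = 4; r_3 = 1; h_3 = 1.5; x_4 = 2.5; y_4 = 2; z_4 = 4; h_4 = 1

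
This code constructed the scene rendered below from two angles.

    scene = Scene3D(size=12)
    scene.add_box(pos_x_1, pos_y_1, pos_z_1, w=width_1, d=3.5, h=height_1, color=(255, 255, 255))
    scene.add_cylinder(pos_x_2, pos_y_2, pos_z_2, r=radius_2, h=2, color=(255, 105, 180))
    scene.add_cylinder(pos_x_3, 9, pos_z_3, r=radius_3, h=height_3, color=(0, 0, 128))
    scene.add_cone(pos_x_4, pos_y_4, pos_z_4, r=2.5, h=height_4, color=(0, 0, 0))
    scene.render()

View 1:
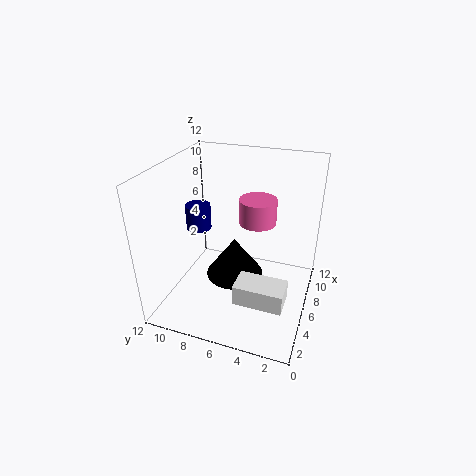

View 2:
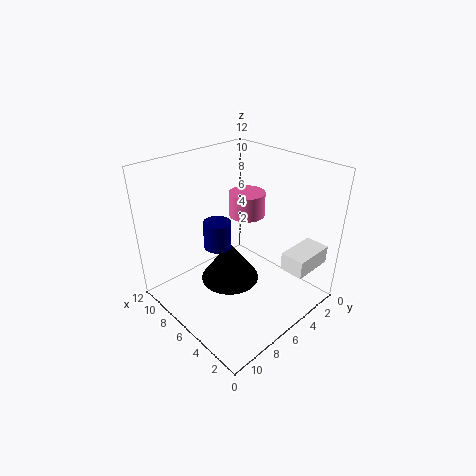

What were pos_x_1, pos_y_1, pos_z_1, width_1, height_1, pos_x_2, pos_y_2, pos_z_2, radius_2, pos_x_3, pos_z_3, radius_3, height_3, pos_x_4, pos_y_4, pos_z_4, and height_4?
pos_x_1 = 0.5; pos_y_1 = 1; pos_z_1 = 4; width_1 = 2; height_1 = 1.5; pos_x_2 = 6.5; pos_y_2 = 4.5; pos_z_2 = 7.5; radius_2 = 1.5; pos_x_3 = 5; pos_z_3 = 7; radius_3 = 1; height_3 = 2; pos_x_4 = 6.5; pos_y_4 = 6.5; pos_z_4 = 2; height_4 = 3.5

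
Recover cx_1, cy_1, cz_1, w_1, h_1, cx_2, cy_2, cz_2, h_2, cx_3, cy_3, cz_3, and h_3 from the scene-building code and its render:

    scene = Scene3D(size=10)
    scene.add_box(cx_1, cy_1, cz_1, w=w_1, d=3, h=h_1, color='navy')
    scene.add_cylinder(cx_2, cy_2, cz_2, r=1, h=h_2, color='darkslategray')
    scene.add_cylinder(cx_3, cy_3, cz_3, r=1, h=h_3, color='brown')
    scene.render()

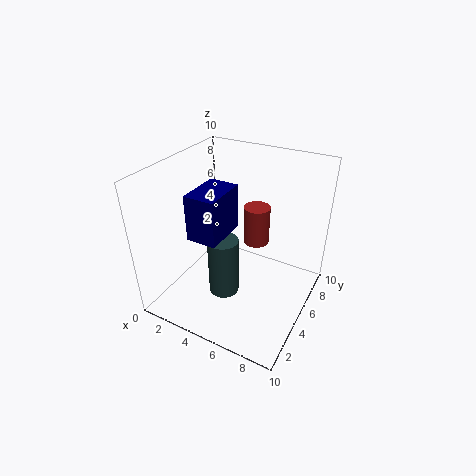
cx_1 = 3
cy_1 = 2
cz_1 = 6
w_1 = 2
h_1 = 3
cx_2 = 5
cy_2 = 3
cz_2 = 2
h_2 = 4
cx_3 = 5
cy_3 = 8
cz_3 = 3
h_3 = 3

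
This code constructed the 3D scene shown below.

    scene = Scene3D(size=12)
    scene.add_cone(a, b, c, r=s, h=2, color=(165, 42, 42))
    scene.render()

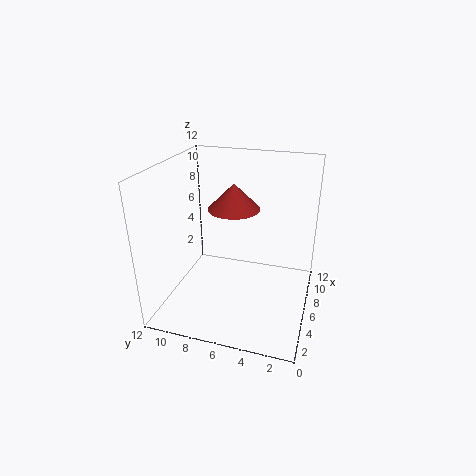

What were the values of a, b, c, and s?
a = 5
b = 6
c = 9
s = 2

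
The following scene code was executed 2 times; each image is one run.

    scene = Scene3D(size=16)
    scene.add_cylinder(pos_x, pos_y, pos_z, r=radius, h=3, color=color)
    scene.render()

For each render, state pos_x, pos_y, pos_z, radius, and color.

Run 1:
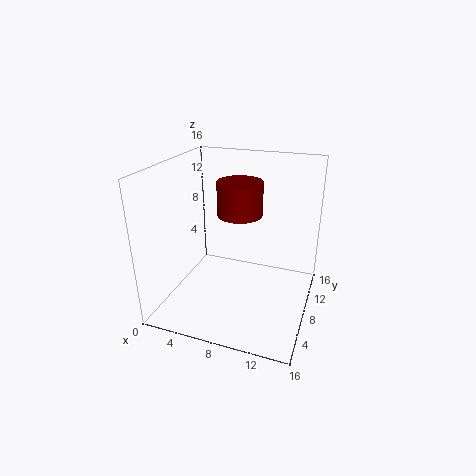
pos_x = 10, pos_y = 3, pos_z = 13, radius = 2, color = 'maroon'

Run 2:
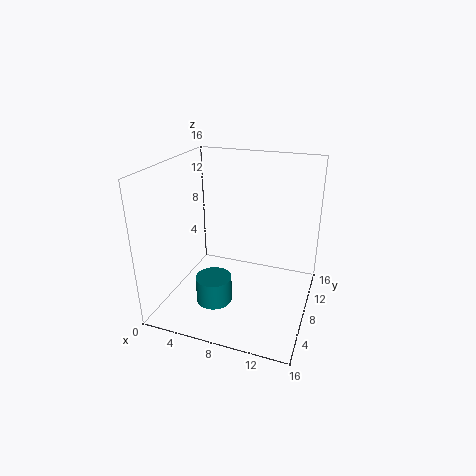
pos_x = 6, pos_y = 5.5, pos_z = 1, radius = 2, color = 'teal'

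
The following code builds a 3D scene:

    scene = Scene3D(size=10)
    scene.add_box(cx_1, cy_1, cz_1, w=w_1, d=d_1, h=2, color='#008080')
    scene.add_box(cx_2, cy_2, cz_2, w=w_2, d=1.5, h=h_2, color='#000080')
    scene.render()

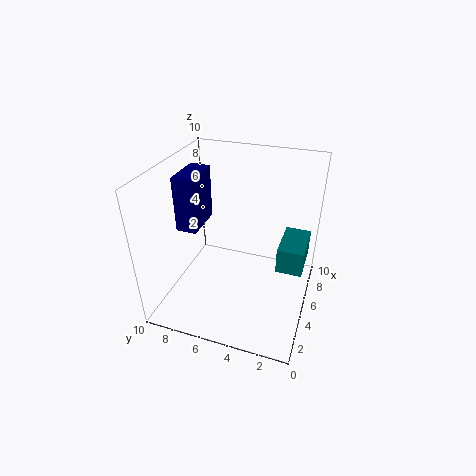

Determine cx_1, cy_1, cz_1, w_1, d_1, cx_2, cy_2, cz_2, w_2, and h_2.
cx_1 = 6.5, cy_1 = 0.5, cz_1 = 1.5, w_1 = 3.5, d_1 = 2, cx_2 = 4.5, cy_2 = 8, cz_2 = 5, w_2 = 3, h_2 = 4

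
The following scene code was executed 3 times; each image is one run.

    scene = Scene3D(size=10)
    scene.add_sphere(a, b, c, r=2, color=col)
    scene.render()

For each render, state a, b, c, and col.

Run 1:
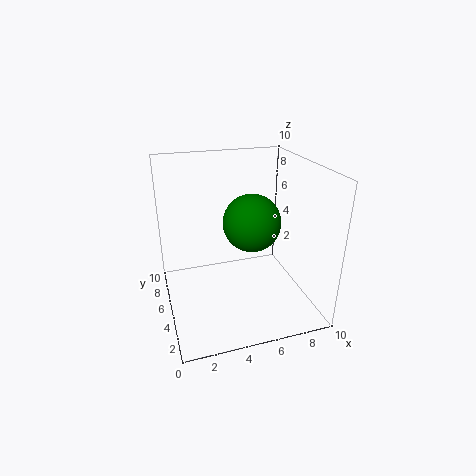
a = 6, b = 5, c = 6, col = 'green'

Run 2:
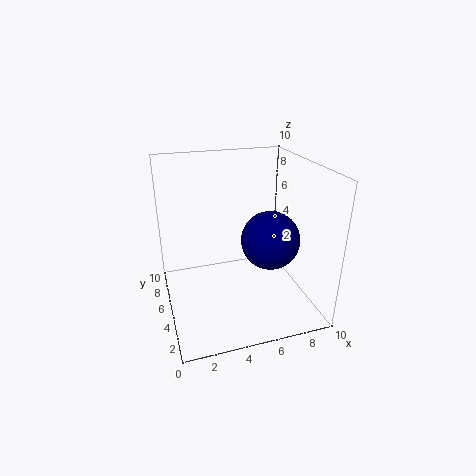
a = 7, b = 4, c = 5, col = 'navy'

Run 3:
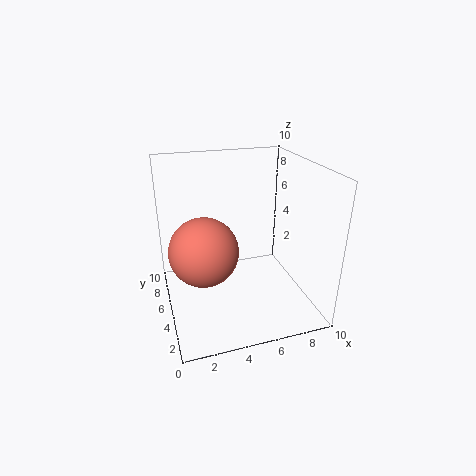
a = 2, b = 2, c = 6, col = 'salmon'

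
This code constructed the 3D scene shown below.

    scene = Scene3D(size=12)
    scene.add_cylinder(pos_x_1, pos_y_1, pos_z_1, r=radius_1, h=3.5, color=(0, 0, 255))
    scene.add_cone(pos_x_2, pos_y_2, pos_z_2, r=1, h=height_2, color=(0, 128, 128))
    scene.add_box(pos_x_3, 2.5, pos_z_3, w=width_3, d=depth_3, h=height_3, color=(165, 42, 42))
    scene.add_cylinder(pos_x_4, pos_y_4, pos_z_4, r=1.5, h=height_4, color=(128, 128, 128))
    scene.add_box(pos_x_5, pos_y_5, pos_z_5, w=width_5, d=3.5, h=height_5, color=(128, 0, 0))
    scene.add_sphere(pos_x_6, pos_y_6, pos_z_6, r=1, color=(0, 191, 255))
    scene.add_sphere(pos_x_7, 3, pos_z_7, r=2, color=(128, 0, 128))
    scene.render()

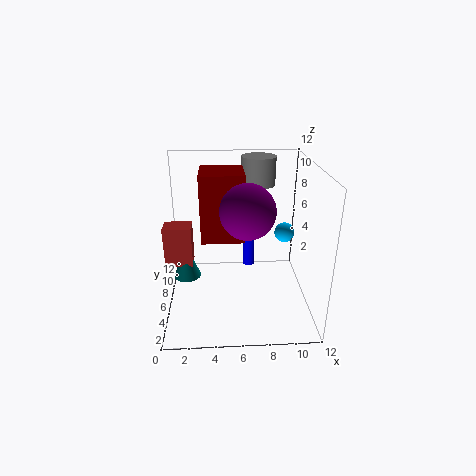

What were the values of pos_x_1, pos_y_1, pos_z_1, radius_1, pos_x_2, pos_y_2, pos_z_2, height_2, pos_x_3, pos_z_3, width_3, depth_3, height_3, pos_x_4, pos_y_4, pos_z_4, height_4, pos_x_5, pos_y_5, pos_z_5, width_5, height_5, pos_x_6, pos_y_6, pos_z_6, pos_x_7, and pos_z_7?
pos_x_1 = 7
pos_y_1 = 7
pos_z_1 = 3
radius_1 = 0.5
pos_x_2 = 2
pos_y_2 = 3
pos_z_2 = 4.5
height_2 = 2.5
pos_x_3 = 0.5
pos_z_3 = 5.5
width_3 = 2
depth_3 = 1.5
height_3 = 3
pos_x_4 = 8
pos_y_4 = 9.5
pos_z_4 = 9.5
height_4 = 2.5
pos_x_5 = 3
pos_y_5 = 5
pos_z_5 = 6
width_5 = 3.5
height_5 = 5.5
pos_x_6 = 11
pos_y_6 = 11
pos_z_6 = 4
pos_x_7 = 6.5
pos_z_7 = 9.5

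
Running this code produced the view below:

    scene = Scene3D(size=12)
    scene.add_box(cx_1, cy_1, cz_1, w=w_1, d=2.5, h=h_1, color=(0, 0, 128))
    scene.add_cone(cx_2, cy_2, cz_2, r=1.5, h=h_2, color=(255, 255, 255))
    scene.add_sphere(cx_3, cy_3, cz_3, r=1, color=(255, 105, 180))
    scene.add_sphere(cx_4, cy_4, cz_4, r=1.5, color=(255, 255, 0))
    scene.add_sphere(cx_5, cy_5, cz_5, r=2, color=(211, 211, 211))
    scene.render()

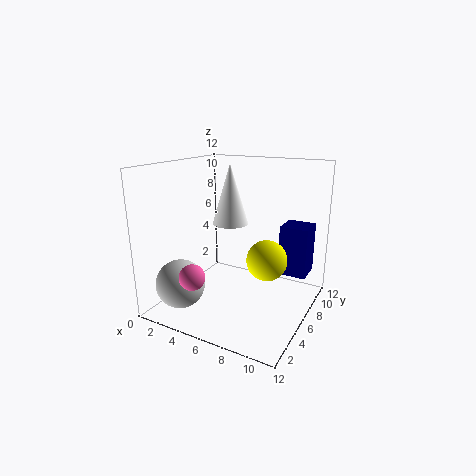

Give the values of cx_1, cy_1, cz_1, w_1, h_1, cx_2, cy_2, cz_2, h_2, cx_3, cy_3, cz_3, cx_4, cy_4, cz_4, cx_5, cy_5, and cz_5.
cx_1 = 8.5; cy_1 = 9; cz_1 = 2; w_1 = 2.5; h_1 = 4.5; cx_2 = 5; cy_2 = 6.5; cz_2 = 7; h_2 = 5; cx_3 = 4.5; cy_3 = 1.5; cz_3 = 4; cx_4 = 9.5; cy_4 = 4; cz_4 = 5.5; cx_5 = 2.5; cy_5 = 2.5; cz_5 = 2.5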